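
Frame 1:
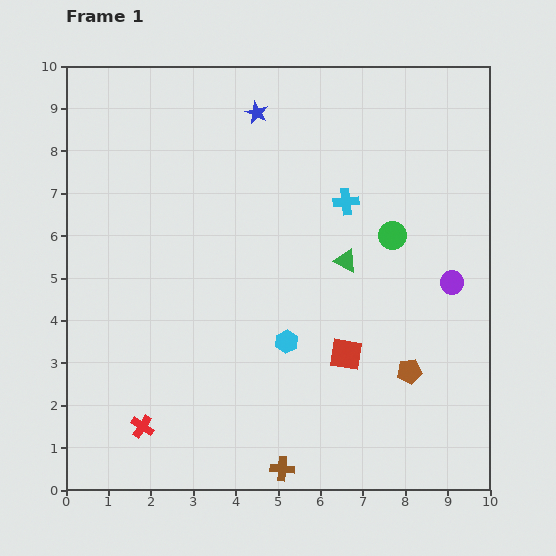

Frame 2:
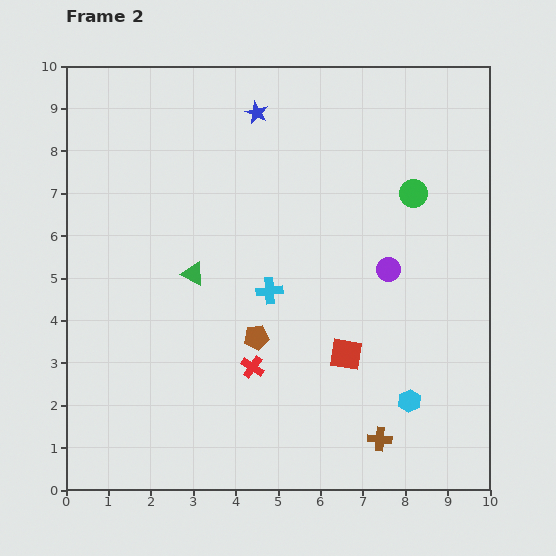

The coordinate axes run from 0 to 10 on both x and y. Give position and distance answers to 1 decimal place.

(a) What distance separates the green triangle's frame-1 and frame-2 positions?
3.6

The green triangle moved from (6.6, 5.4) to (3.0, 5.1), a distance of √(3.6² + 0.3²) ≈ 3.6.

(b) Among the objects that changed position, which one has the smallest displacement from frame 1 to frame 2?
the green circle

(moved 1.1)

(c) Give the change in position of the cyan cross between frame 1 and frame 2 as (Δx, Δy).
(-1.8, -2.1)

The cyan cross was at (6.6, 6.8) in frame 1 and (4.8, 4.7) in frame 2.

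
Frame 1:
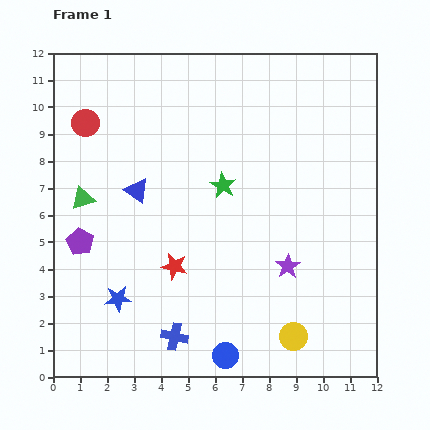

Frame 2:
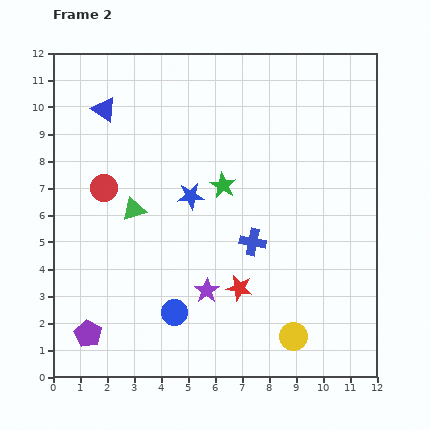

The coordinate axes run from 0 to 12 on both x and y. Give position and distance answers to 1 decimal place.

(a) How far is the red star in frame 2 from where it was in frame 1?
2.5

The red star moved from (4.5, 4.1) to (6.9, 3.3), a distance of √(2.4² + 0.8²) ≈ 2.5.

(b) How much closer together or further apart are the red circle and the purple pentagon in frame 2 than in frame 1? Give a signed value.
+1.0

Distance in frame 1: 4.4. Distance in frame 2: 5.4.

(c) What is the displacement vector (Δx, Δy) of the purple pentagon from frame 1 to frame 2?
(0.3, -3.4)

The purple pentagon was at (1.0, 5.0) in frame 1 and (1.3, 1.6) in frame 2.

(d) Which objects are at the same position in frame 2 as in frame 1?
the yellow circle, the green star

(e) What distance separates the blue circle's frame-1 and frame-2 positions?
2.5

The blue circle moved from (6.4, 0.8) to (4.5, 2.4), a distance of √(1.9² + 1.6²) ≈ 2.5.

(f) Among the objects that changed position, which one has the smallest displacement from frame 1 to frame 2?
the green triangle

(moved 1.9)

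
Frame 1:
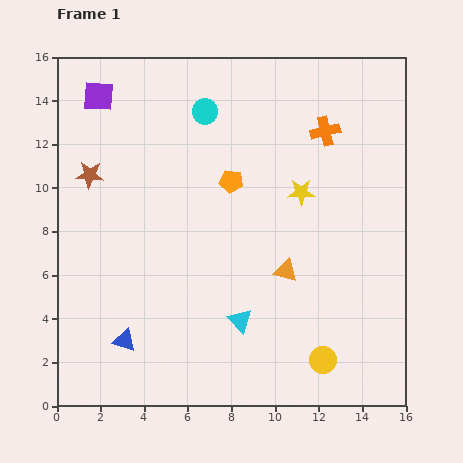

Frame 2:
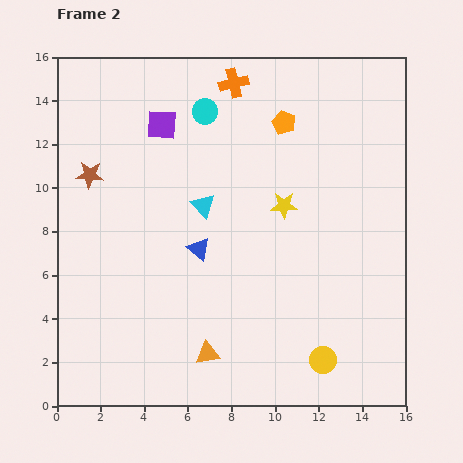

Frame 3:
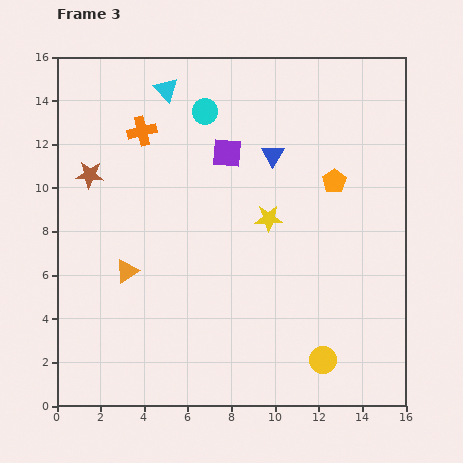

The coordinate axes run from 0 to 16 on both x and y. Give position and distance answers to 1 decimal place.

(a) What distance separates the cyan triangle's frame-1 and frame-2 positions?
5.6

The cyan triangle moved from (8.4, 3.9) to (6.7, 9.2), a distance of √(1.7² + 5.3²) ≈ 5.6.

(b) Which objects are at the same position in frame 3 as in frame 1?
the yellow circle, the brown star, the cyan circle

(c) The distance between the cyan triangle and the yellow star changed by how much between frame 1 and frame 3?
+1.0

Distance in frame 1: 6.5. Distance in frame 3: 7.5.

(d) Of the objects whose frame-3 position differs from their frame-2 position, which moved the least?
the yellow star

(moved 0.9)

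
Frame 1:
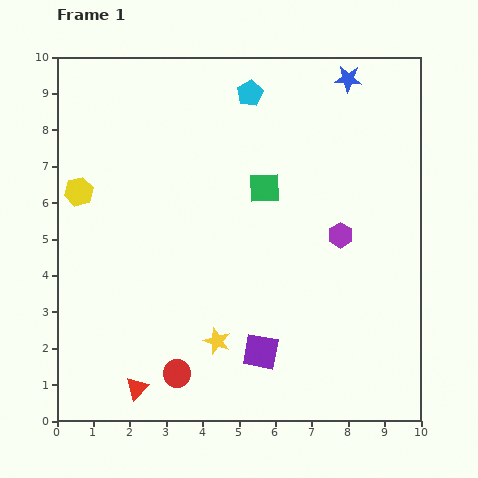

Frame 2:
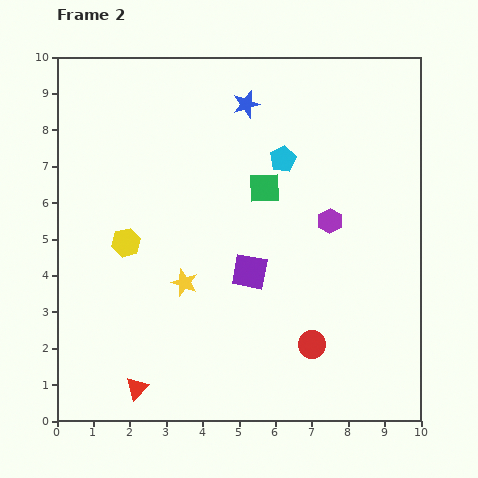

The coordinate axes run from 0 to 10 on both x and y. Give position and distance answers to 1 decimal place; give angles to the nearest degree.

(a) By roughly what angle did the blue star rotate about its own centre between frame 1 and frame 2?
21° counter-clockwise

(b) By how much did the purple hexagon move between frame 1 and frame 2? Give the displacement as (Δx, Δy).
(-0.3, 0.4)

The purple hexagon was at (7.8, 5.1) in frame 1 and (7.5, 5.5) in frame 2.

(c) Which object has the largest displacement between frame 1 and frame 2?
the red circle

(moved 3.8; next 2.9)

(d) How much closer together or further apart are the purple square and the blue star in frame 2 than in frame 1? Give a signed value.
-3.3

Distance in frame 1: 7.9. Distance in frame 2: 4.6.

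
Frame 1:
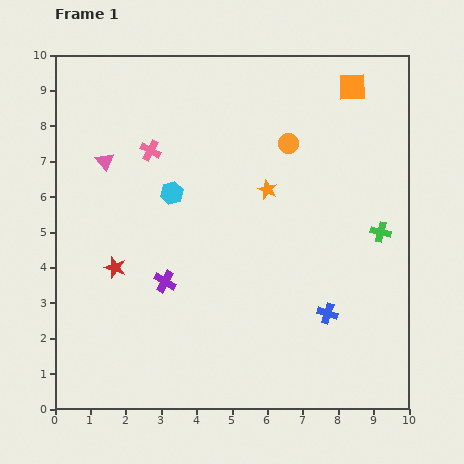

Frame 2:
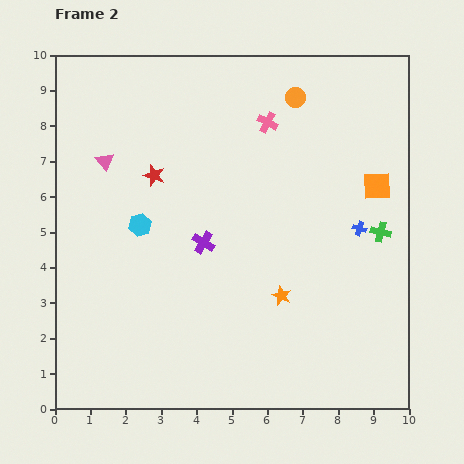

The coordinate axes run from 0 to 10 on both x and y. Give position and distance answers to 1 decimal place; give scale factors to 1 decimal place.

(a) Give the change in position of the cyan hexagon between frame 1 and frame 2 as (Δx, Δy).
(-0.9, -0.9)

The cyan hexagon was at (3.3, 6.1) in frame 1 and (2.4, 5.2) in frame 2.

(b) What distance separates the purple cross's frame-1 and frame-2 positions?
1.6

The purple cross moved from (3.1, 3.6) to (4.2, 4.7), a distance of √(1.1² + 1.1²) ≈ 1.6.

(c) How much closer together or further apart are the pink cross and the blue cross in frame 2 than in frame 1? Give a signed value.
-2.8

Distance in frame 1: 6.8. Distance in frame 2: 4.0.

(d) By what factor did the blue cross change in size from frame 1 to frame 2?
0.7×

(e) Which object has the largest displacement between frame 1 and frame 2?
the pink cross

(moved 3.4; next 3.0)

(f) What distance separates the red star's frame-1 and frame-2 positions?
2.8

The red star moved from (1.7, 4.0) to (2.8, 6.6), a distance of √(1.1² + 2.6²) ≈ 2.8.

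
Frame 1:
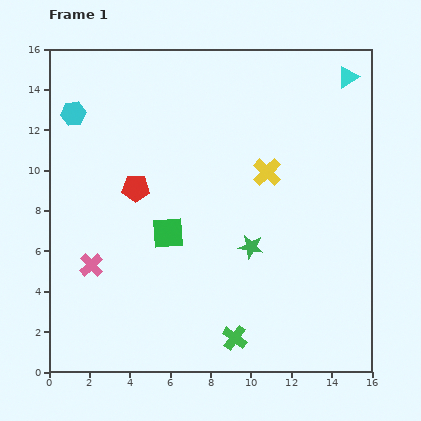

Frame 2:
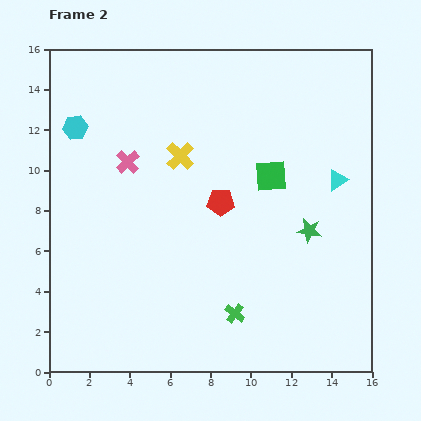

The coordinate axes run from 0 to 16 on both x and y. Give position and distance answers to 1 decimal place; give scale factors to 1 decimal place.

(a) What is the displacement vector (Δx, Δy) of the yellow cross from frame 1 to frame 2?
(-4.3, 0.8)

The yellow cross was at (10.8, 9.9) in frame 1 and (6.5, 10.7) in frame 2.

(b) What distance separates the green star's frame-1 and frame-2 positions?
3.0

The green star moved from (10.0, 6.2) to (12.9, 7.0), a distance of √(2.9² + 0.8²) ≈ 3.0.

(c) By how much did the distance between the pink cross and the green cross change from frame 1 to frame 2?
+1.2

Distance in frame 1: 8.0. Distance in frame 2: 9.2.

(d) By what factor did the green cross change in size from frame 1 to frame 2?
0.8×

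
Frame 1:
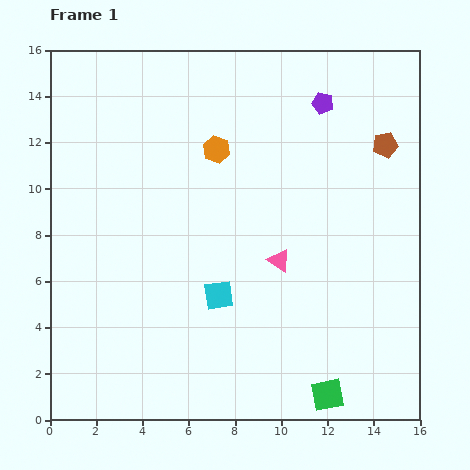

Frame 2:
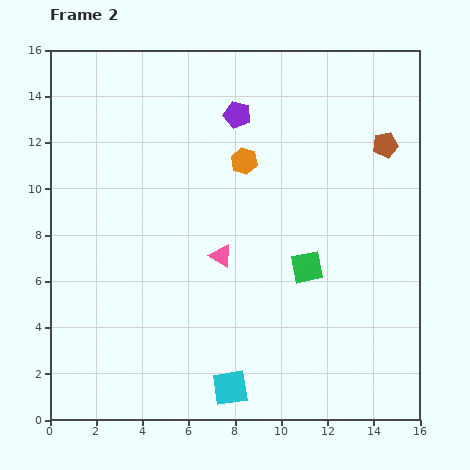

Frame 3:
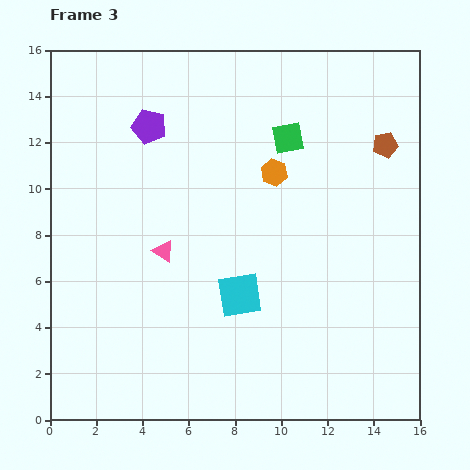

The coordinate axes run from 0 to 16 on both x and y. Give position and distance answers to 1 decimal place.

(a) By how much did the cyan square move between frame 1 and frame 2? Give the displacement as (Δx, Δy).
(0.5, -4.0)

The cyan square was at (7.3, 5.4) in frame 1 and (7.8, 1.4) in frame 2.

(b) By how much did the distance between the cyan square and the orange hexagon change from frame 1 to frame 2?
+3.5

Distance in frame 1: 6.3. Distance in frame 2: 9.8.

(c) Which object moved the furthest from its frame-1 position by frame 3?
the green square

(moved 11.2; next 7.6)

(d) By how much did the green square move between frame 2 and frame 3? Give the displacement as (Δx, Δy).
(-0.8, 5.6)

The green square was at (11.1, 6.6) in frame 2 and (10.3, 12.2) in frame 3.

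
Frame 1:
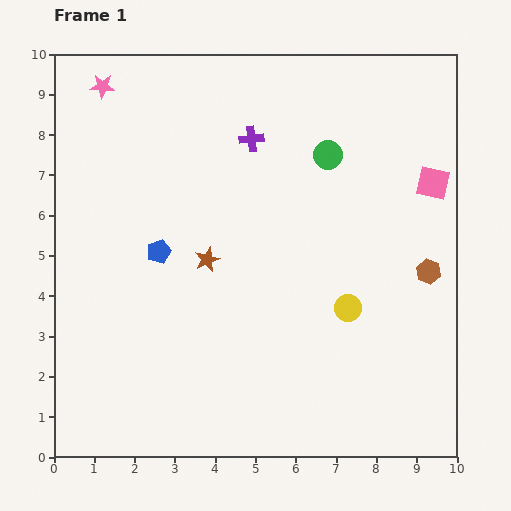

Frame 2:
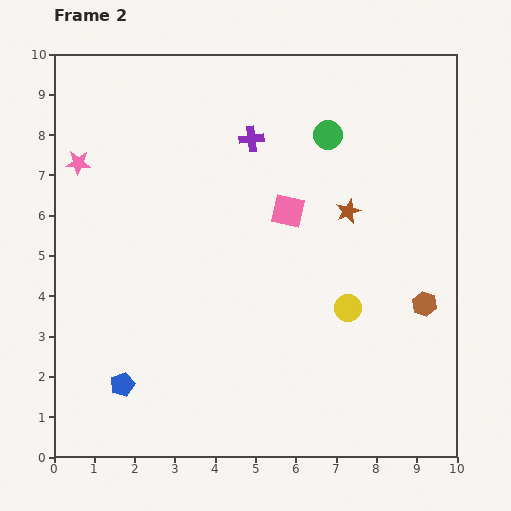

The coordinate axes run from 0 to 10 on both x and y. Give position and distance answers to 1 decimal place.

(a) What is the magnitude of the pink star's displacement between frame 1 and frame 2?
2.0

The pink star moved from (1.2, 9.2) to (0.6, 7.3), a distance of √(0.6² + 1.9²) ≈ 2.0.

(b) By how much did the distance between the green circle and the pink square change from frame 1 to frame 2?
-0.6

Distance in frame 1: 2.7. Distance in frame 2: 2.1.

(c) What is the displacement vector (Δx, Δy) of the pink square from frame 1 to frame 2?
(-3.6, -0.7)

The pink square was at (9.4, 6.8) in frame 1 and (5.8, 6.1) in frame 2.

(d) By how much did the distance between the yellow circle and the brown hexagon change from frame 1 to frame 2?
-0.3

Distance in frame 1: 2.2. Distance in frame 2: 1.9.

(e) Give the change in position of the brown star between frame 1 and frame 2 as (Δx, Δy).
(3.5, 1.2)

The brown star was at (3.8, 4.9) in frame 1 and (7.3, 6.1) in frame 2.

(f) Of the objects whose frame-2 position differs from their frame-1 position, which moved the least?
the green circle

(moved 0.5)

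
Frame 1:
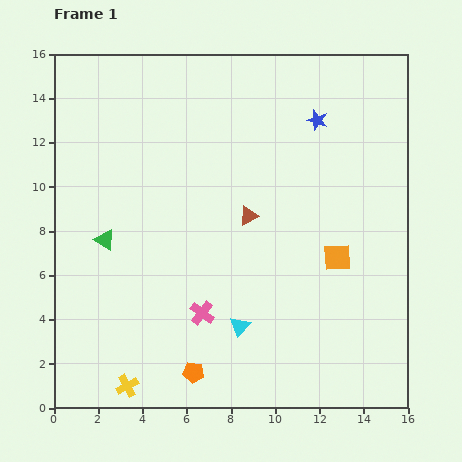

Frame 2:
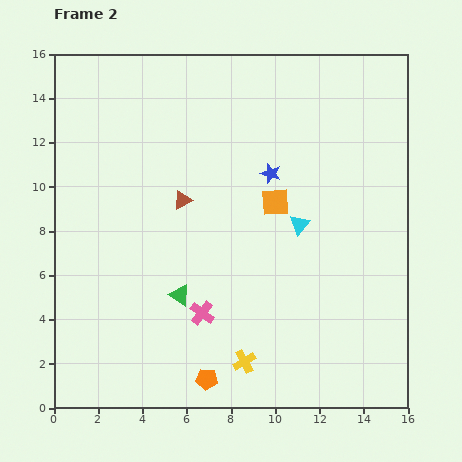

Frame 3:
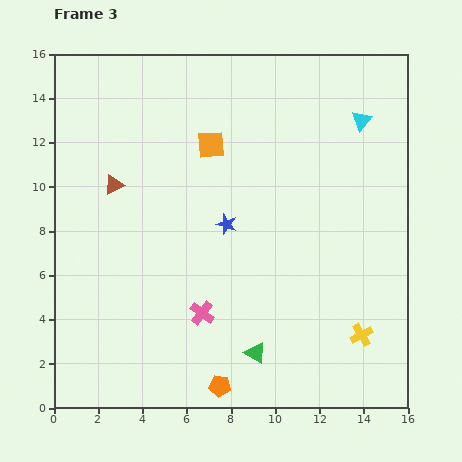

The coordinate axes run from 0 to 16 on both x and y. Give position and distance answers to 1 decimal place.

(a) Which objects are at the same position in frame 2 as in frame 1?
the pink cross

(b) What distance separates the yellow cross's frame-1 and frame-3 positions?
10.8

The yellow cross moved from (3.3, 1.0) to (13.9, 3.3), a distance of √(10.6² + 2.3²) ≈ 10.8.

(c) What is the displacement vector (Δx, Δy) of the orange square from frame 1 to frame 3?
(-5.7, 5.1)

The orange square was at (12.8, 6.8) in frame 1 and (7.1, 11.9) in frame 3.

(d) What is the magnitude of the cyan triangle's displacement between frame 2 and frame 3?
5.5

The cyan triangle moved from (11.1, 8.3) to (13.9, 13.0), a distance of √(2.8² + 4.7²) ≈ 5.5.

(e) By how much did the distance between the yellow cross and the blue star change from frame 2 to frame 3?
-0.7

Distance in frame 2: 8.6. Distance in frame 3: 7.9.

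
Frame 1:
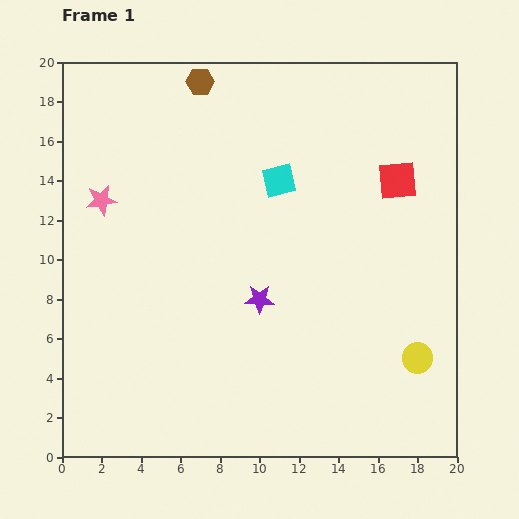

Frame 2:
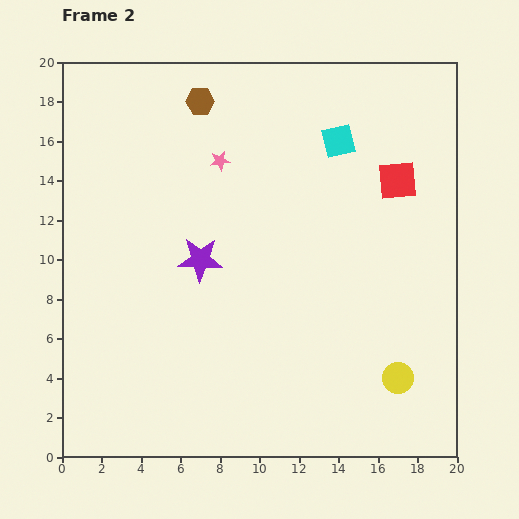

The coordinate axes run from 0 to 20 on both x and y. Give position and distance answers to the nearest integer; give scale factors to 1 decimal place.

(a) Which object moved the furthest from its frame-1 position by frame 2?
the pink star

(moved 6; next 4)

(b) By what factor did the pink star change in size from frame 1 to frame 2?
0.6×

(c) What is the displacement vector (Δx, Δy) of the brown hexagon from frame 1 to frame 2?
(0, -1)

The brown hexagon was at (7, 19) in frame 1 and (7, 18) in frame 2.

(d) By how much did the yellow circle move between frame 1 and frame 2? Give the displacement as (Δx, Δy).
(-1, -1)

The yellow circle was at (18, 5) in frame 1 and (17, 4) in frame 2.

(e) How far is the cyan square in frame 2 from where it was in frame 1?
4

The cyan square moved from (11, 14) to (14, 16), a distance of √(3² + 2²) ≈ 4.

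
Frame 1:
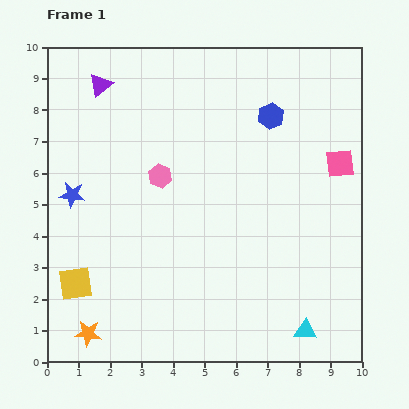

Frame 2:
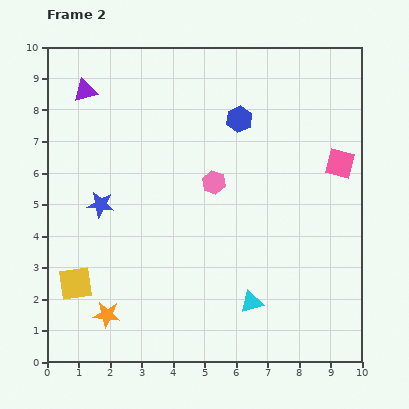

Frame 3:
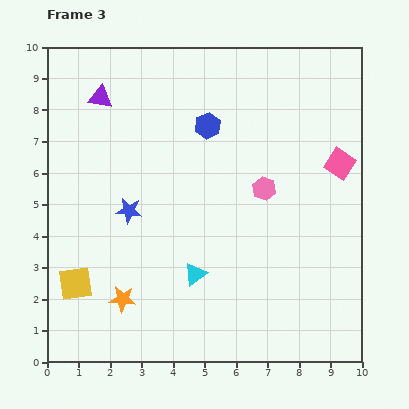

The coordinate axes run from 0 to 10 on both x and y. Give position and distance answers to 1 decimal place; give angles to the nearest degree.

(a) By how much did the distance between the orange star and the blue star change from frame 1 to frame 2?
-0.9

Distance in frame 1: 4.4. Distance in frame 2: 3.5.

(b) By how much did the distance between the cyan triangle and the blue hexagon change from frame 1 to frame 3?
-2.2

Distance in frame 1: 6.9. Distance in frame 3: 4.7.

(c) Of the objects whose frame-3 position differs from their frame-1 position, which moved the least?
the purple triangle

(moved 0.4)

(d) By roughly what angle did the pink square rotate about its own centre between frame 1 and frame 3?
39° clockwise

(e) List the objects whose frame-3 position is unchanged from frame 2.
the pink square, the yellow square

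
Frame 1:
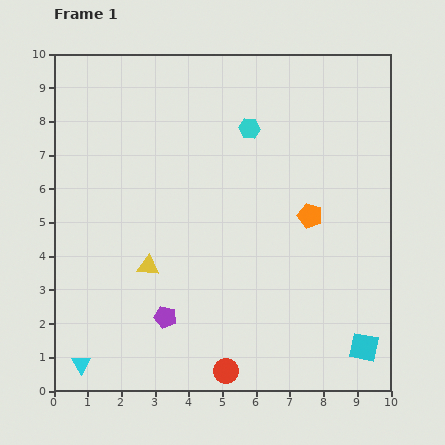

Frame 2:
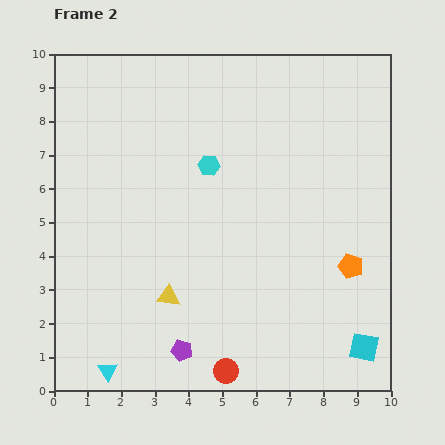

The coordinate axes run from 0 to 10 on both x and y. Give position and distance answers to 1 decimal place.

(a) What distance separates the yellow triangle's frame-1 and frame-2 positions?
1.1

The yellow triangle moved from (2.8, 3.7) to (3.4, 2.8), a distance of √(0.6² + 0.9²) ≈ 1.1.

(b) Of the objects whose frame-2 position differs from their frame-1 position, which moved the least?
the cyan triangle

(moved 0.8)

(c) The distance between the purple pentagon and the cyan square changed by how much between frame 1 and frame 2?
-0.6

Distance in frame 1: 6.0. Distance in frame 2: 5.4.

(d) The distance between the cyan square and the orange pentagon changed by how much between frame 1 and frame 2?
-1.8

Distance in frame 1: 4.2. Distance in frame 2: 2.4.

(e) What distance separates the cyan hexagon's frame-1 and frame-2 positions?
1.6

The cyan hexagon moved from (5.8, 7.8) to (4.6, 6.7), a distance of √(1.2² + 1.1²) ≈ 1.6.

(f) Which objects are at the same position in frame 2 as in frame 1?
the red circle, the cyan square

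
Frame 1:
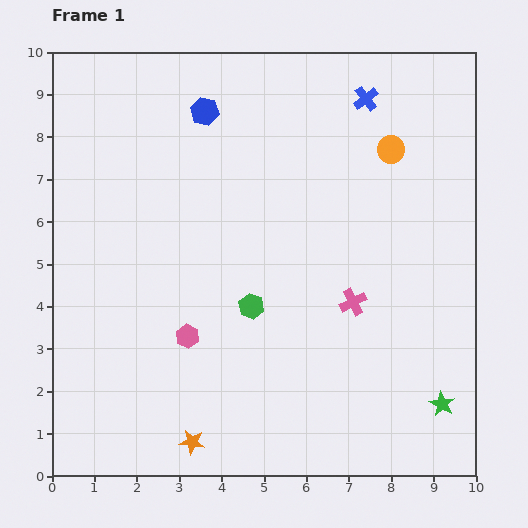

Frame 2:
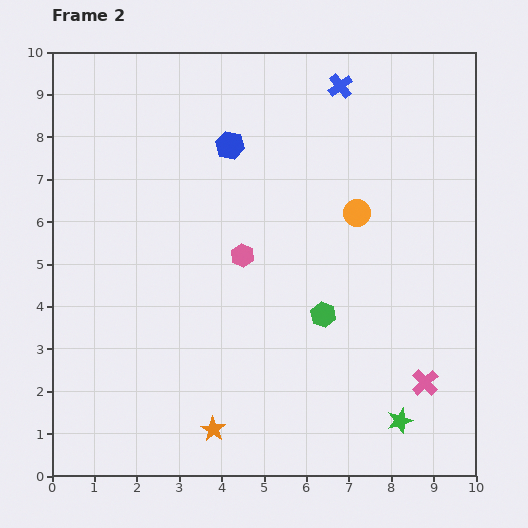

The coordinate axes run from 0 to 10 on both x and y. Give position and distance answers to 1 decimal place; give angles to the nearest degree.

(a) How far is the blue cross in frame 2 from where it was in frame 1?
0.7

The blue cross moved from (7.4, 8.9) to (6.8, 9.2), a distance of √(0.6² + 0.3²) ≈ 0.7.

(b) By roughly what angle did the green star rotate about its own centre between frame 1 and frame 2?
25° clockwise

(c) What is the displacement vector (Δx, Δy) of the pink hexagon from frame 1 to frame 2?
(1.3, 1.9)

The pink hexagon was at (3.2, 3.3) in frame 1 and (4.5, 5.2) in frame 2.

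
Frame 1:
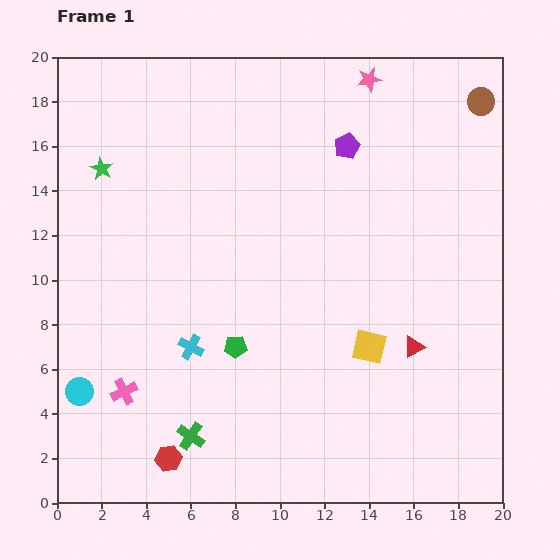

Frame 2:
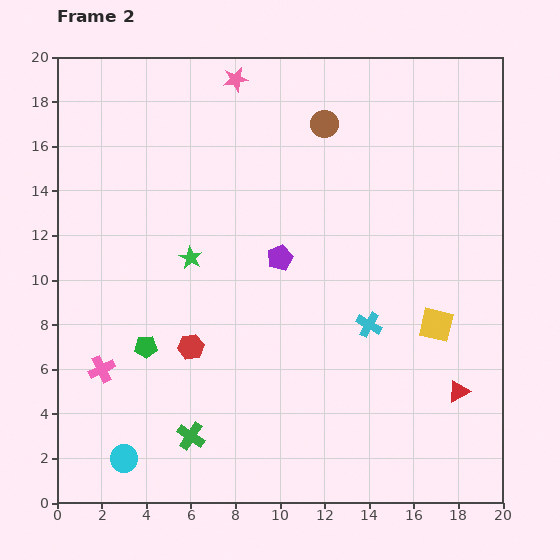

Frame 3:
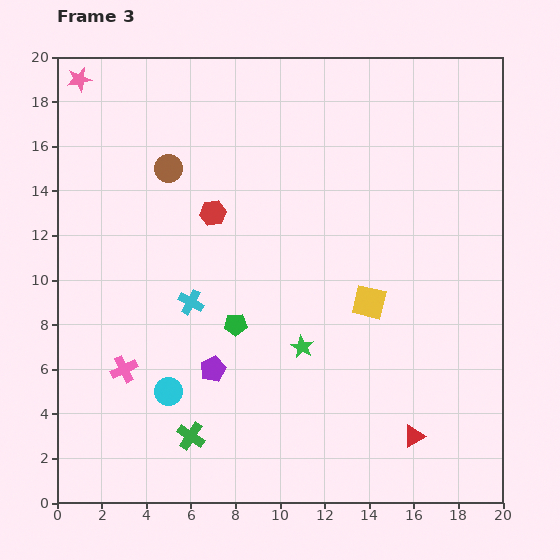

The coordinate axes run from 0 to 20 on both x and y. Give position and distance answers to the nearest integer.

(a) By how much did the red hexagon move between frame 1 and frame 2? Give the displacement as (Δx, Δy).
(1, 5)

The red hexagon was at (5, 2) in frame 1 and (6, 7) in frame 2.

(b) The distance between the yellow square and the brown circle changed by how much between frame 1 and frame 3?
-1

Distance in frame 1: 12. Distance in frame 3: 11.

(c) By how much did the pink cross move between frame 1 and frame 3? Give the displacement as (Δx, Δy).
(0, 1)

The pink cross was at (3, 5) in frame 1 and (3, 6) in frame 3.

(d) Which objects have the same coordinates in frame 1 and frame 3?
the green cross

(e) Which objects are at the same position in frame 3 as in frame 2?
the green cross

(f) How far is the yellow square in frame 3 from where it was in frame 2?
3

The yellow square moved from (17, 8) to (14, 9), a distance of √(3² + 1²) ≈ 3.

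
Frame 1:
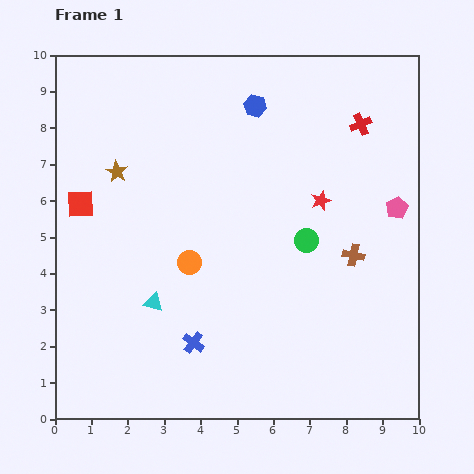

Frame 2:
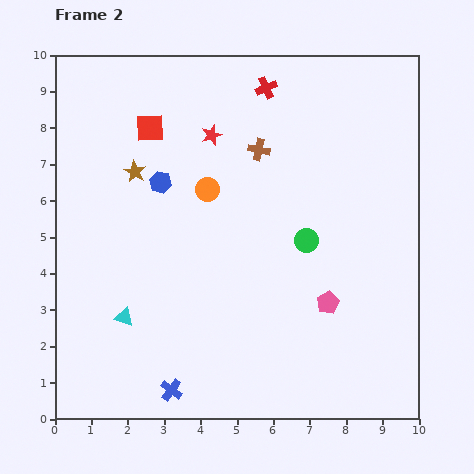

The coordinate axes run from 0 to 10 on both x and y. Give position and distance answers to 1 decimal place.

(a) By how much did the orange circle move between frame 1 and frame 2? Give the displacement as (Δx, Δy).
(0.5, 2.0)

The orange circle was at (3.7, 4.3) in frame 1 and (4.2, 6.3) in frame 2.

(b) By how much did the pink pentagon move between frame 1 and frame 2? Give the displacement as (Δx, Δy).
(-1.9, -2.6)

The pink pentagon was at (9.4, 5.8) in frame 1 and (7.5, 3.2) in frame 2.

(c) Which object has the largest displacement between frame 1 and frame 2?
the brown cross

(moved 3.9; next 3.5)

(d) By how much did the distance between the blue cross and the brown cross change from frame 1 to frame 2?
+2.0

Distance in frame 1: 5.0. Distance in frame 2: 7.0.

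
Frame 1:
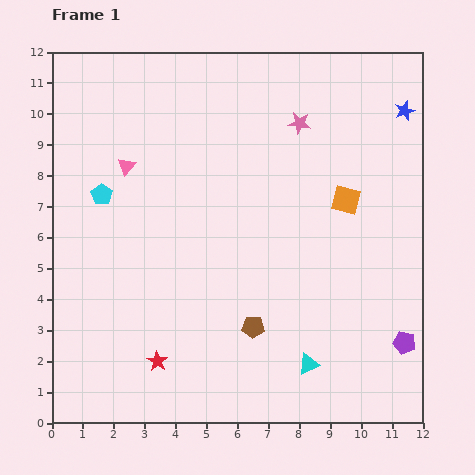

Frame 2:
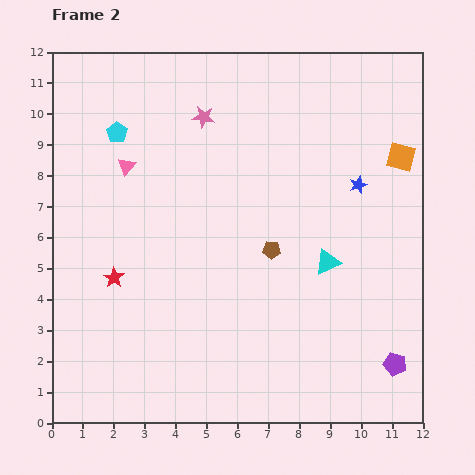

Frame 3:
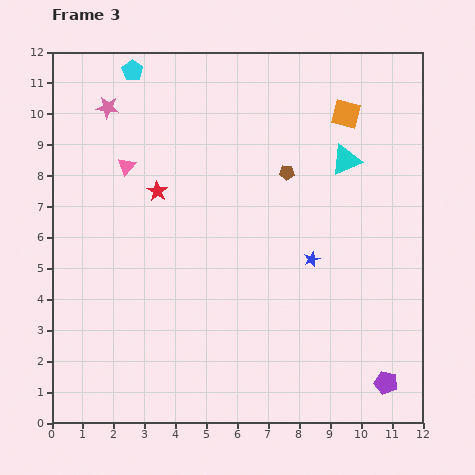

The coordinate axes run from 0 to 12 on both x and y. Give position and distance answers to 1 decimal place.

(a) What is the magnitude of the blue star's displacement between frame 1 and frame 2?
2.8

The blue star moved from (11.4, 10.1) to (9.9, 7.7), a distance of √(1.5² + 2.4²) ≈ 2.8.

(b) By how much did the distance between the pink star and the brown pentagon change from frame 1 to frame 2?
-2.0

Distance in frame 1: 6.8. Distance in frame 2: 4.8.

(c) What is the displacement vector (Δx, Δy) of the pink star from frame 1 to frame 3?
(-6.2, 0.5)

The pink star was at (8.0, 9.7) in frame 1 and (1.8, 10.2) in frame 3.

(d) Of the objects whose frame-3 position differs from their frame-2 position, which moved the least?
the purple pentagon

(moved 0.7)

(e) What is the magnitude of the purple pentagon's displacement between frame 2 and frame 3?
0.7

The purple pentagon moved from (11.1, 1.9) to (10.8, 1.3), a distance of √(0.3² + 0.6²) ≈ 0.7.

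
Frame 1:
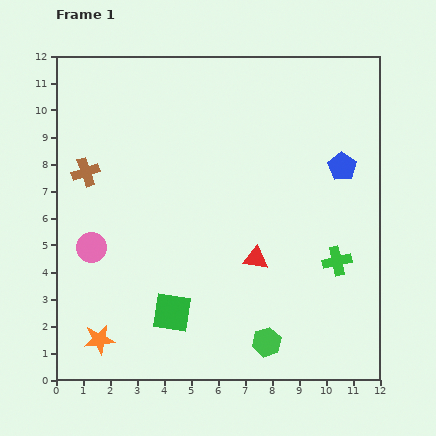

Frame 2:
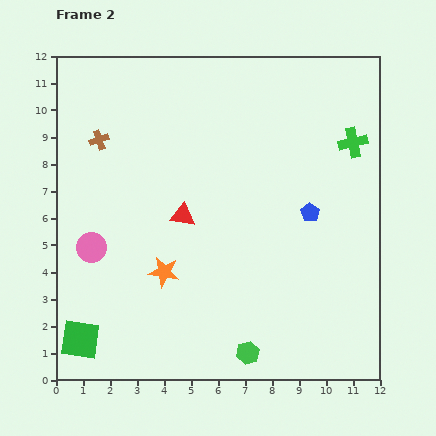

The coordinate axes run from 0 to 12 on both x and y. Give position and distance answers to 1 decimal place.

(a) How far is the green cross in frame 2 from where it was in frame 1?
4.4

The green cross moved from (10.4, 4.4) to (11.0, 8.8), a distance of √(0.6² + 4.4²) ≈ 4.4.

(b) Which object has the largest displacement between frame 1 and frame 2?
the green cross

(moved 4.4; next 3.5)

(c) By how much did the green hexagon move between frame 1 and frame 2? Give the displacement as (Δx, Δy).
(-0.7, -0.4)

The green hexagon was at (7.8, 1.4) in frame 1 and (7.1, 1.0) in frame 2.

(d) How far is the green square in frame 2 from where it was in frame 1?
3.5

The green square moved from (4.3, 2.5) to (0.9, 1.5), a distance of √(3.4² + 1.0²) ≈ 3.5.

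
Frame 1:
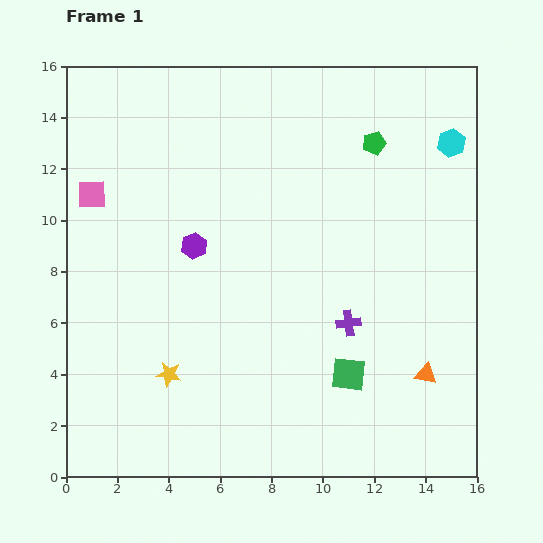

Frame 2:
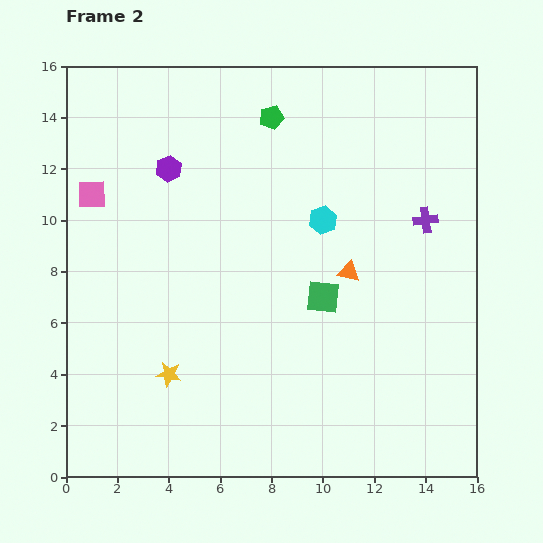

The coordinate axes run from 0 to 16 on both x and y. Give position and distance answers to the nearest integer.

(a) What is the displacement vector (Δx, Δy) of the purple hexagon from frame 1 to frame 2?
(-1, 3)

The purple hexagon was at (5, 9) in frame 1 and (4, 12) in frame 2.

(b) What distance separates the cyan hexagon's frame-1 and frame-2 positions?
6

The cyan hexagon moved from (15, 13) to (10, 10), a distance of √(5² + 3²) ≈ 6.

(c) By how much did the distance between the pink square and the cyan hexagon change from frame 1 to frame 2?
-5

Distance in frame 1: 14. Distance in frame 2: 9.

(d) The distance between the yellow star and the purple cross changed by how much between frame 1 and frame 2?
+5

Distance in frame 1: 7. Distance in frame 2: 12.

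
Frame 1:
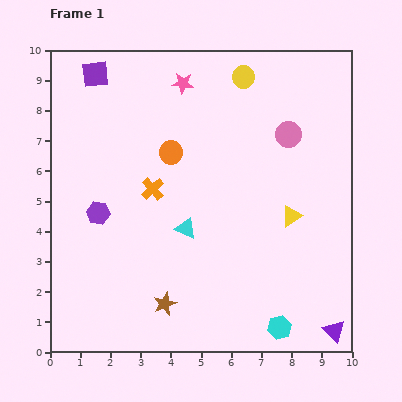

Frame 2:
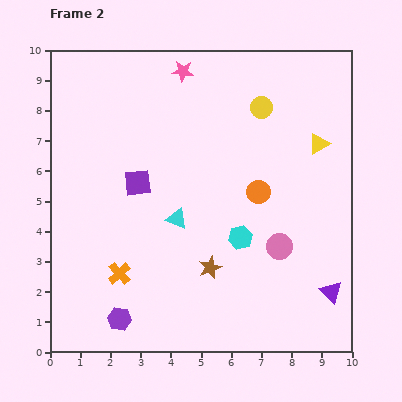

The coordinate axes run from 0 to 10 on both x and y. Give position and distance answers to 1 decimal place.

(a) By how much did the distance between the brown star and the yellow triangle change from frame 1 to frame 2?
+0.4

Distance in frame 1: 5.1. Distance in frame 2: 5.5.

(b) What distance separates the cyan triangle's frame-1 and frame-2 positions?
0.4

The cyan triangle moved from (4.5, 4.1) to (4.2, 4.4), a distance of √(0.3² + 0.3²) ≈ 0.4.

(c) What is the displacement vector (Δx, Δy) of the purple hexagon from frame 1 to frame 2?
(0.7, -3.5)

The purple hexagon was at (1.6, 4.6) in frame 1 and (2.3, 1.1) in frame 2.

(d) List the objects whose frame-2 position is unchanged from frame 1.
none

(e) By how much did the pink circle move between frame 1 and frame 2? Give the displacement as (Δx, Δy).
(-0.3, -3.7)

The pink circle was at (7.9, 7.2) in frame 1 and (7.6, 3.5) in frame 2.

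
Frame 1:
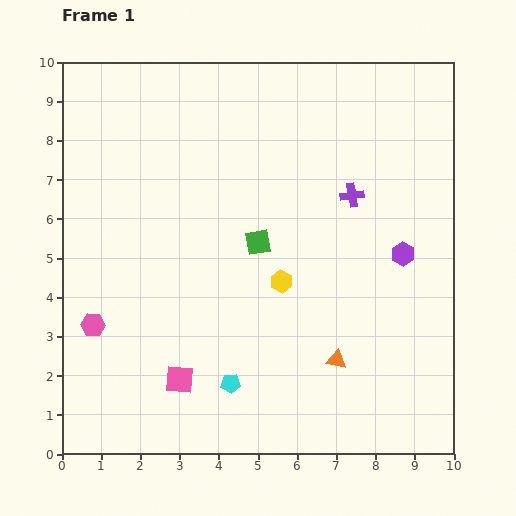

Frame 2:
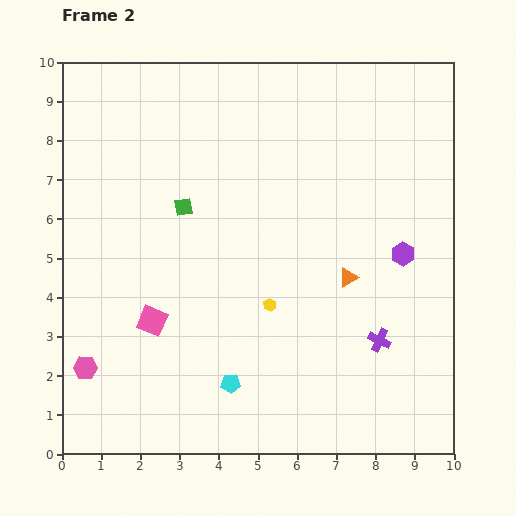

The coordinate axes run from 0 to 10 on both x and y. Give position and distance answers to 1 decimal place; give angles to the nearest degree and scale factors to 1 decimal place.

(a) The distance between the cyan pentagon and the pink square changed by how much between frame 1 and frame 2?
+1.3

Distance in frame 1: 1.3. Distance in frame 2: 2.6.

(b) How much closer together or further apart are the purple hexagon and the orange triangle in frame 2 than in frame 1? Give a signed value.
-1.7

Distance in frame 1: 3.2. Distance in frame 2: 1.5.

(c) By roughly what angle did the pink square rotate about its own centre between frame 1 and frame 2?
19° clockwise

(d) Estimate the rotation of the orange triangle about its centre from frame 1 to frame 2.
40° counter-clockwise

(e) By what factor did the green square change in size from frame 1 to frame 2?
0.7×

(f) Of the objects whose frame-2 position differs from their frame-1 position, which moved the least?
the yellow hexagon

(moved 0.7)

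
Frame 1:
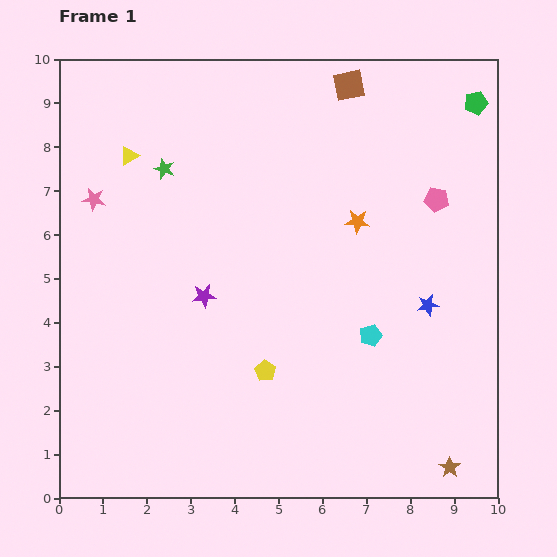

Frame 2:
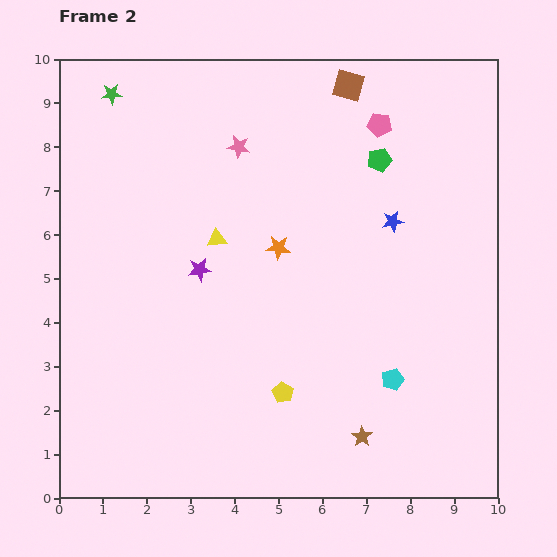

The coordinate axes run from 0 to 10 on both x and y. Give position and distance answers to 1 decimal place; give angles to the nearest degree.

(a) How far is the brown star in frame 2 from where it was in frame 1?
2.1

The brown star moved from (8.9, 0.7) to (6.9, 1.4), a distance of √(2.0² + 0.7²) ≈ 2.1.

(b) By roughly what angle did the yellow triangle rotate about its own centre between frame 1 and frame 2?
26° clockwise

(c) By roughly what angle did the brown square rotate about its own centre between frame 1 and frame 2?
27° clockwise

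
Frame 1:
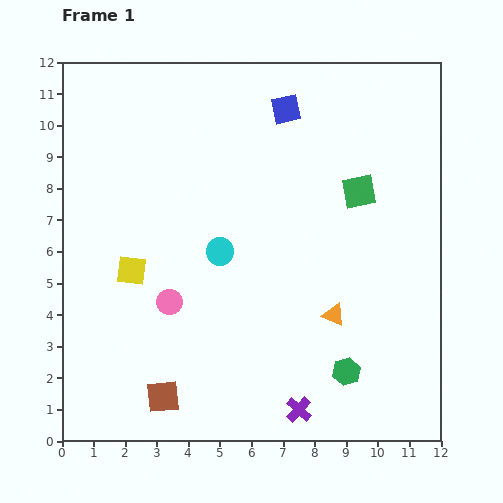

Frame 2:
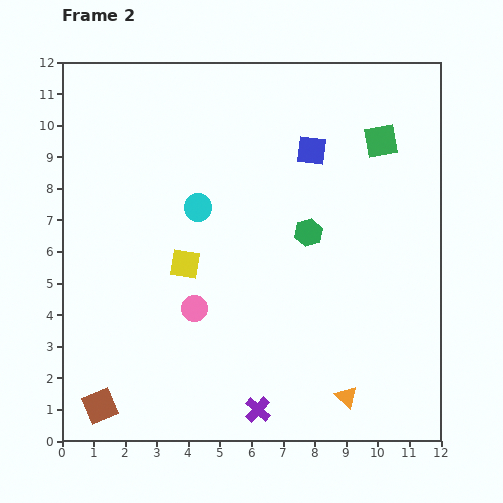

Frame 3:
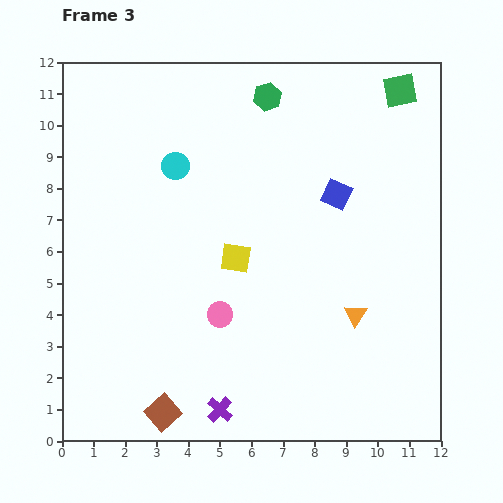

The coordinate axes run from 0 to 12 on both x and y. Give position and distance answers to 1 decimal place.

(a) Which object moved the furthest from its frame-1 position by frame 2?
the green hexagon

(moved 4.6; next 2.6)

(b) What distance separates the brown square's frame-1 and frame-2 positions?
2.0

The brown square moved from (3.2, 1.4) to (1.2, 1.1), a distance of √(2.0² + 0.3²) ≈ 2.0.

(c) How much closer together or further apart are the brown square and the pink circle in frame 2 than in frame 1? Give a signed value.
+1.3

Distance in frame 1: 3.0. Distance in frame 2: 4.3.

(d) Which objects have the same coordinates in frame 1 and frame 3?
none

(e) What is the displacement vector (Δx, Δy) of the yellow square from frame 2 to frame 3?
(1.6, 0.2)

The yellow square was at (3.9, 5.6) in frame 2 and (5.5, 5.8) in frame 3.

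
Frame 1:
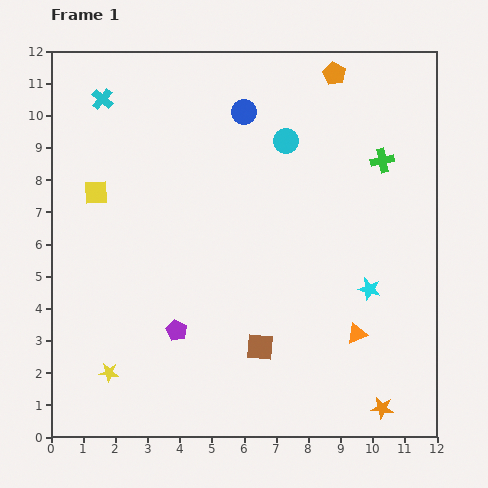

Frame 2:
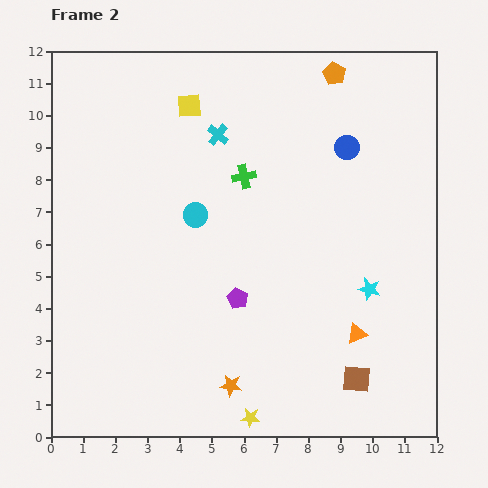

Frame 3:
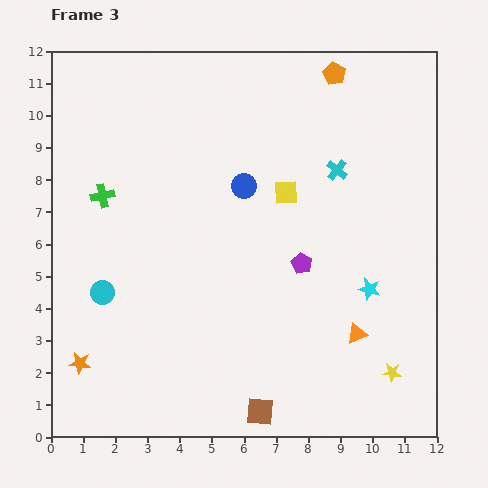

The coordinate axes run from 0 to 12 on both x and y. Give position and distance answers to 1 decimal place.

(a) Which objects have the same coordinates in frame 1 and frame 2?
the cyan star, the orange triangle, the orange pentagon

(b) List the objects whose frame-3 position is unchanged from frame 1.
the cyan star, the orange triangle, the orange pentagon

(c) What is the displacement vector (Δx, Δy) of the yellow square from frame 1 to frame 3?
(5.9, 0.0)

The yellow square was at (1.4, 7.6) in frame 1 and (7.3, 7.6) in frame 3.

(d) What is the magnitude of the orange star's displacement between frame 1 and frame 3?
9.5

The orange star moved from (10.3, 0.9) to (0.9, 2.3), a distance of √(9.4² + 1.4²) ≈ 9.5.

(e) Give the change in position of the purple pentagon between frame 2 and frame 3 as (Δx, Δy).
(2.0, 1.1)

The purple pentagon was at (5.8, 4.3) in frame 2 and (7.8, 5.4) in frame 3.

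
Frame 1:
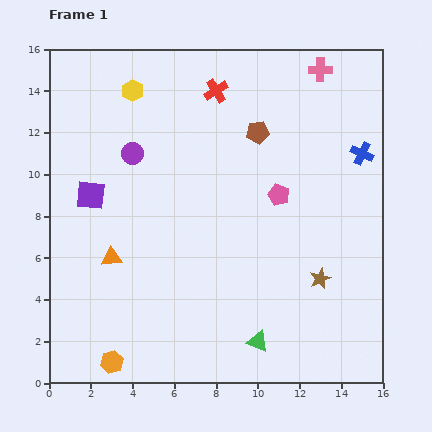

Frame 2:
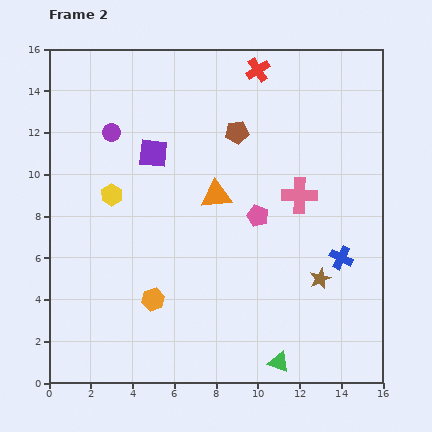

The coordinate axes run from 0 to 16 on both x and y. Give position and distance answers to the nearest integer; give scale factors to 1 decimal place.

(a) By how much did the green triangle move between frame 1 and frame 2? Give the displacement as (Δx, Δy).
(1, -1)

The green triangle was at (10, 2) in frame 1 and (11, 1) in frame 2.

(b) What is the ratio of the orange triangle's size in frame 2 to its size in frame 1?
1.5×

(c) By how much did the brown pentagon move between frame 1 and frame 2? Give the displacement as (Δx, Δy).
(-1, 0)

The brown pentagon was at (10, 12) in frame 1 and (9, 12) in frame 2.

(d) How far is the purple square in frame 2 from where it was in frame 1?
4

The purple square moved from (2, 9) to (5, 11), a distance of √(3² + 2²) ≈ 4.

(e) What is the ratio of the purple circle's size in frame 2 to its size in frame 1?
0.8×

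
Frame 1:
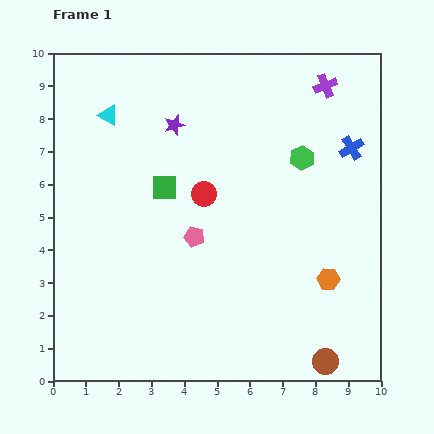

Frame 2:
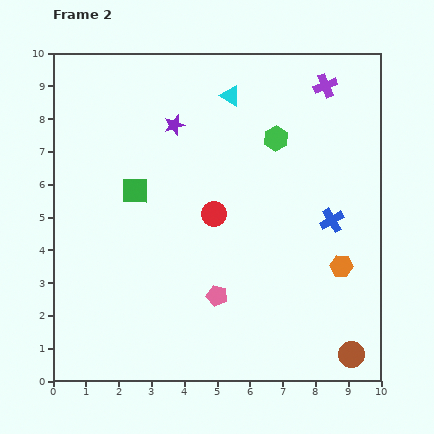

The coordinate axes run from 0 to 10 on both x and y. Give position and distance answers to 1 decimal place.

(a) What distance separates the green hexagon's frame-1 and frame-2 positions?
1.0

The green hexagon moved from (7.6, 6.8) to (6.8, 7.4), a distance of √(0.8² + 0.6²) ≈ 1.0.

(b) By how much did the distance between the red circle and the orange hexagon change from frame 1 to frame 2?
-0.4

Distance in frame 1: 4.6. Distance in frame 2: 4.2.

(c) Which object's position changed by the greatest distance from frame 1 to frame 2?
the cyan triangle

(moved 3.7; next 2.3)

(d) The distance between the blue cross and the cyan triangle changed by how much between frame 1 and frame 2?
-2.6

Distance in frame 1: 7.5. Distance in frame 2: 4.9.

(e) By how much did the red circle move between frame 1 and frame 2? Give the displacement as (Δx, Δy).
(0.3, -0.6)

The red circle was at (4.6, 5.7) in frame 1 and (4.9, 5.1) in frame 2.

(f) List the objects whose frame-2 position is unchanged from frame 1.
the purple star, the purple cross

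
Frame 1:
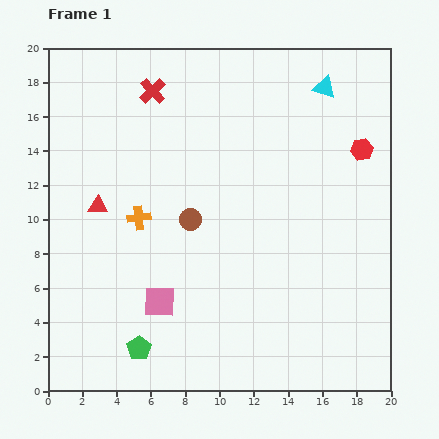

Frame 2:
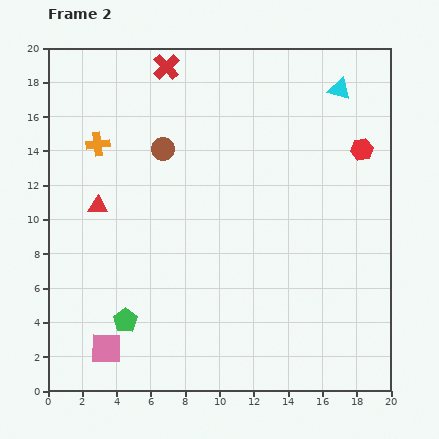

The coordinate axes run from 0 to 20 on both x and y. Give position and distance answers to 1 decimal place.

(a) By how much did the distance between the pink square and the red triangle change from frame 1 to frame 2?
+1.6

Distance in frame 1: 6.7. Distance in frame 2: 8.3.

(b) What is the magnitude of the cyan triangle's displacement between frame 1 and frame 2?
0.9

The cyan triangle moved from (16.1, 17.7) to (17.0, 17.6), a distance of √(0.9² + 0.1²) ≈ 0.9.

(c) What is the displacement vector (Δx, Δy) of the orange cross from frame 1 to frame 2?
(-2.4, 4.3)

The orange cross was at (5.3, 10.1) in frame 1 and (2.9, 14.4) in frame 2.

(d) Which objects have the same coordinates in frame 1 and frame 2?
the red triangle, the red hexagon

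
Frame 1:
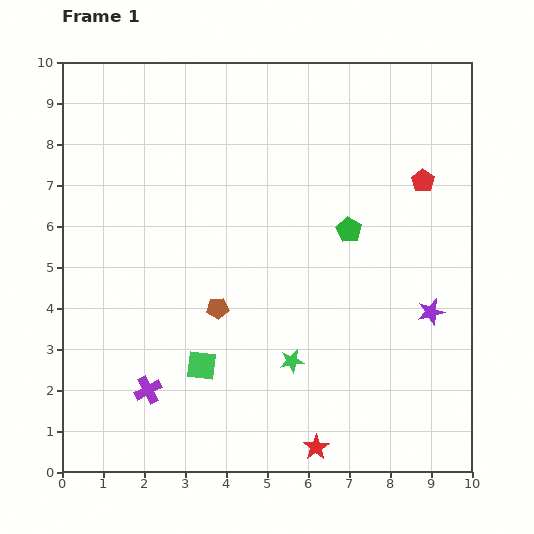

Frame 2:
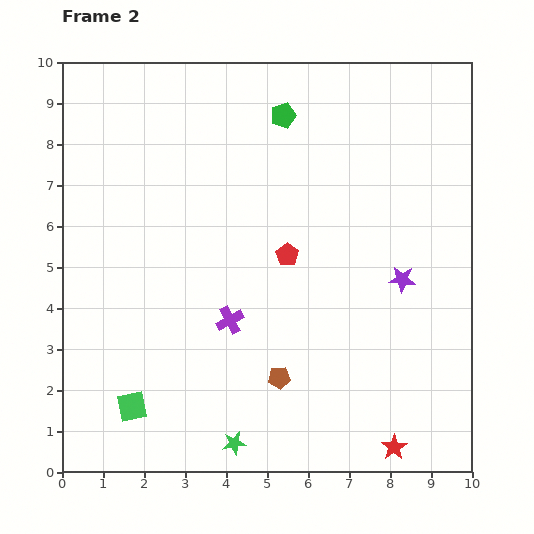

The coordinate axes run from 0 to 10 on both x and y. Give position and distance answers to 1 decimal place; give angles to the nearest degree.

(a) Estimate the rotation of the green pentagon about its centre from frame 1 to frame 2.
23° clockwise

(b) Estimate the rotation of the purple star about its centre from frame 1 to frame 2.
18° clockwise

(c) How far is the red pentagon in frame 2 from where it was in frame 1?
3.8

The red pentagon moved from (8.8, 7.1) to (5.5, 5.3), a distance of √(3.3² + 1.8²) ≈ 3.8.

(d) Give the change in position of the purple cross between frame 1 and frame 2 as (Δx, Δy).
(2.0, 1.7)

The purple cross was at (2.1, 2.0) in frame 1 and (4.1, 3.7) in frame 2.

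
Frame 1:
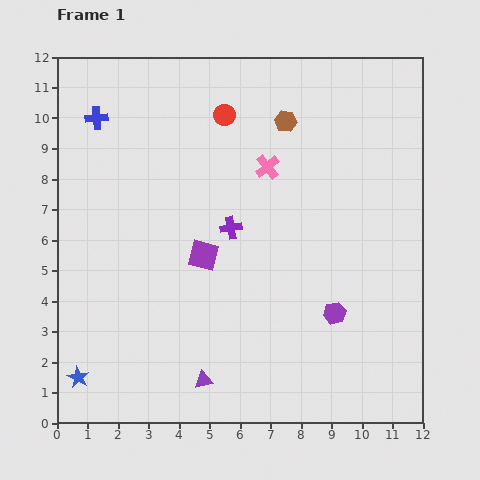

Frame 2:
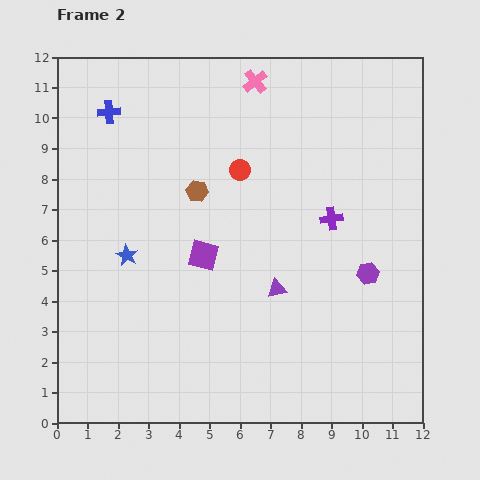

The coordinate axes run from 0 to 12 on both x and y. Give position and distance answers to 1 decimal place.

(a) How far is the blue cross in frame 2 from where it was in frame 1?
0.4

The blue cross moved from (1.3, 10.0) to (1.7, 10.2), a distance of √(0.4² + 0.2²) ≈ 0.4.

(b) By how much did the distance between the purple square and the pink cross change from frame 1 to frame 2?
+2.3

Distance in frame 1: 3.6. Distance in frame 2: 5.9.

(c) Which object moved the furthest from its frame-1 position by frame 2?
the blue star

(moved 4.3; next 3.8)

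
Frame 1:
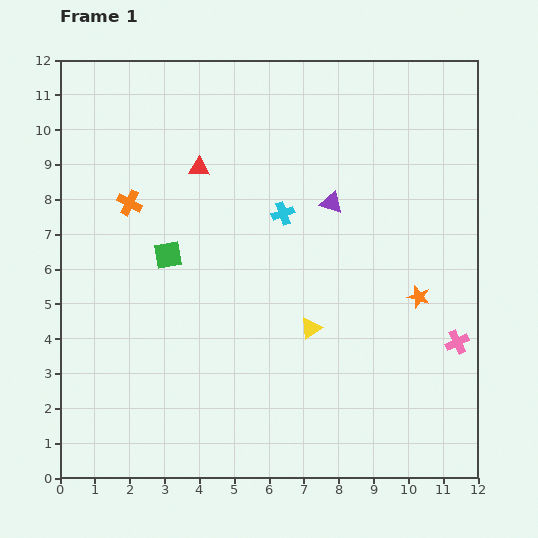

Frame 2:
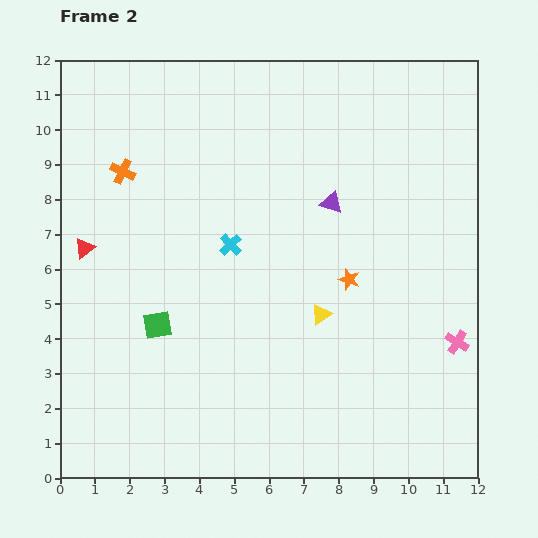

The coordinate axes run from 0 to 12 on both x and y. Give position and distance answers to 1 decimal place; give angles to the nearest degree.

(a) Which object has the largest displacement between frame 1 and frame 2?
the red triangle

(moved 4.0; next 2.1)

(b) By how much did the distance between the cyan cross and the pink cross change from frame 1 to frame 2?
+0.9

Distance in frame 1: 6.2. Distance in frame 2: 7.1.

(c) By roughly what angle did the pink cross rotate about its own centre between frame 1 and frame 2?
33° counter-clockwise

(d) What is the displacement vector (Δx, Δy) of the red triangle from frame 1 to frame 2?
(-3.3, -2.3)

The red triangle was at (4.0, 8.9) in frame 1 and (0.7, 6.6) in frame 2.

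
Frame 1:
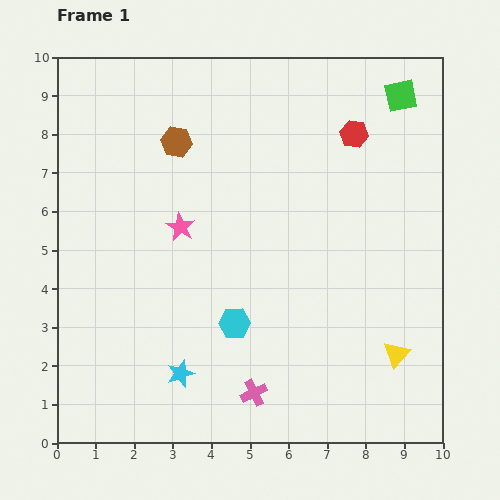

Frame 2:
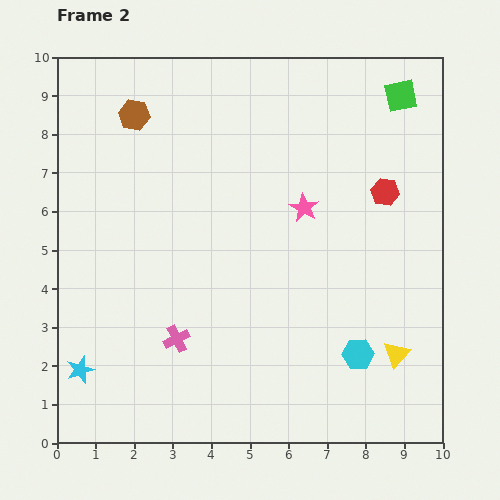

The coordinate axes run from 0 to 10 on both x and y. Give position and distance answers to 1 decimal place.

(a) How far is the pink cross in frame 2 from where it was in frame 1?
2.4

The pink cross moved from (5.1, 1.3) to (3.1, 2.7), a distance of √(2.0² + 1.4²) ≈ 2.4.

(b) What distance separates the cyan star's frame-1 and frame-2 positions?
2.6

The cyan star moved from (3.2, 1.8) to (0.6, 1.9), a distance of √(2.6² + 0.1²) ≈ 2.6.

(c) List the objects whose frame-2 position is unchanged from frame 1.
the yellow triangle, the green square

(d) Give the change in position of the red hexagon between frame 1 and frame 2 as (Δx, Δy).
(0.8, -1.5)

The red hexagon was at (7.7, 8.0) in frame 1 and (8.5, 6.5) in frame 2.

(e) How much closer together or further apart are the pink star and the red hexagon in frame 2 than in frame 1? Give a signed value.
-3.0

Distance in frame 1: 5.1. Distance in frame 2: 2.1.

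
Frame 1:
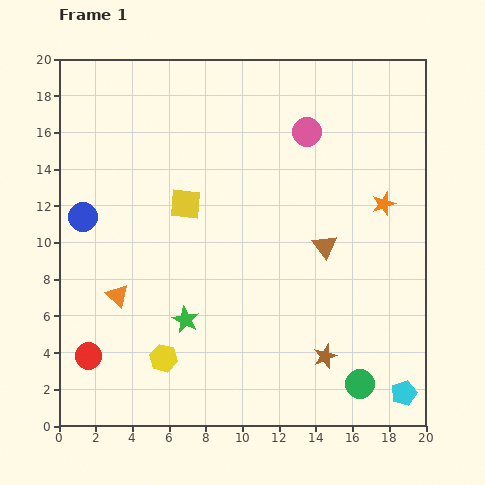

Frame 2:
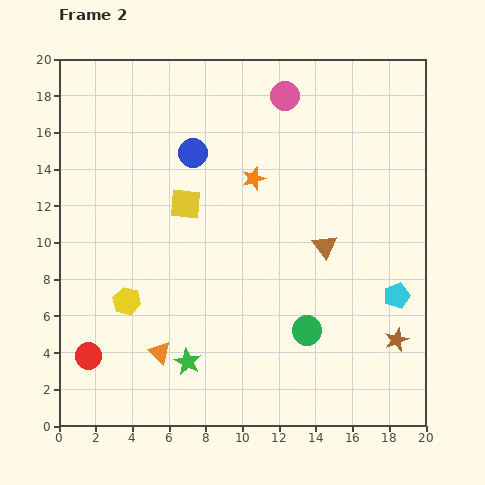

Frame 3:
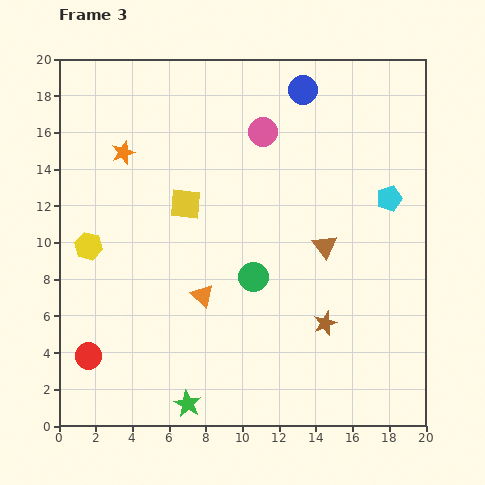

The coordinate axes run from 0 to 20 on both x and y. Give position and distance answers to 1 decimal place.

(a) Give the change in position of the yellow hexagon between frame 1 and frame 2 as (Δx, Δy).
(-2.0, 3.1)

The yellow hexagon was at (5.7, 3.7) in frame 1 and (3.7, 6.8) in frame 2.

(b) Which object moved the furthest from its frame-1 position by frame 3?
the orange star

(moved 14.5; next 13.8)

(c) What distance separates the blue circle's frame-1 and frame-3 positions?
13.8

The blue circle moved from (1.3, 11.4) to (13.3, 18.3), a distance of √(12.0² + 6.9²) ≈ 13.8.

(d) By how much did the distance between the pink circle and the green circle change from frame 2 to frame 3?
-5.0

Distance in frame 2: 12.9. Distance in frame 3: 7.9.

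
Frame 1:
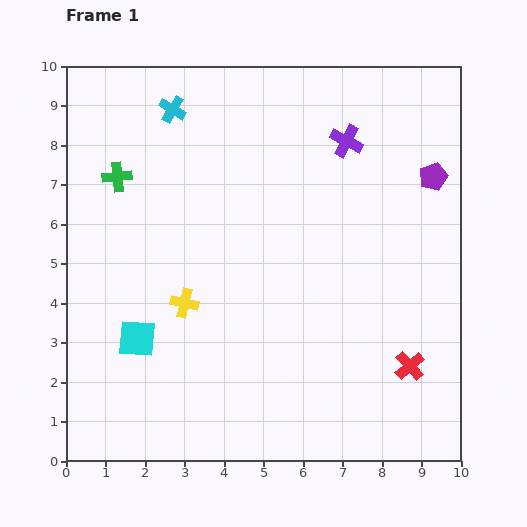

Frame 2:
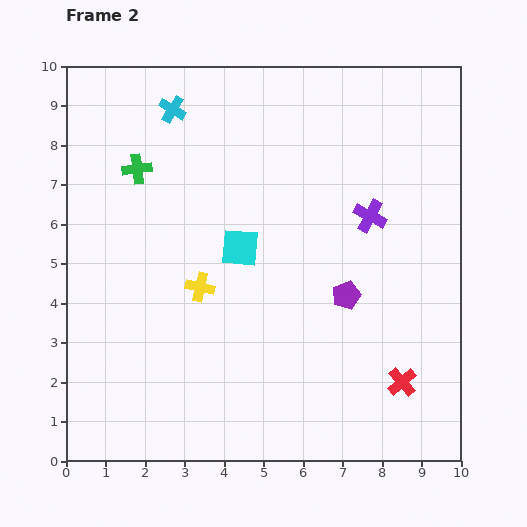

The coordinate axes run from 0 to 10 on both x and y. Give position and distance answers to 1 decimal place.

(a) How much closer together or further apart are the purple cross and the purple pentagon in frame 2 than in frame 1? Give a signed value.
-0.3

Distance in frame 1: 2.4. Distance in frame 2: 2.1.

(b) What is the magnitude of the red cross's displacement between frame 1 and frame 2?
0.4

The red cross moved from (8.7, 2.4) to (8.5, 2.0), a distance of √(0.2² + 0.4²) ≈ 0.4.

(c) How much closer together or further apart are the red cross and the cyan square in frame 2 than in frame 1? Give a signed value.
-1.6

Distance in frame 1: 6.9. Distance in frame 2: 5.3.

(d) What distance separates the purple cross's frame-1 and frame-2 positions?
2.0

The purple cross moved from (7.1, 8.1) to (7.7, 6.2), a distance of √(0.6² + 1.9²) ≈ 2.0.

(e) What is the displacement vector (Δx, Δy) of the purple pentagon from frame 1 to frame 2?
(-2.2, -3.0)

The purple pentagon was at (9.3, 7.2) in frame 1 and (7.1, 4.2) in frame 2.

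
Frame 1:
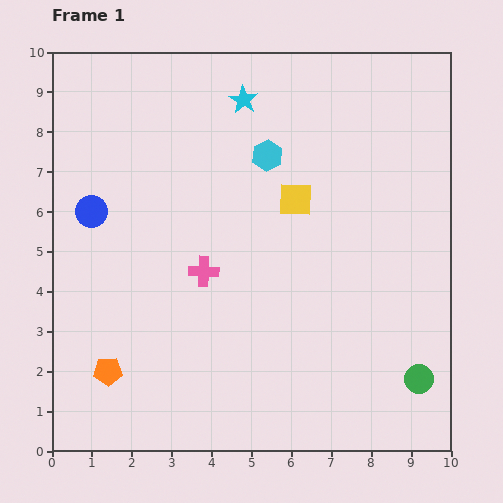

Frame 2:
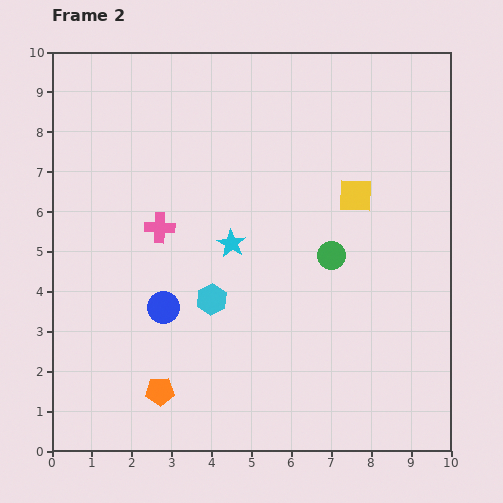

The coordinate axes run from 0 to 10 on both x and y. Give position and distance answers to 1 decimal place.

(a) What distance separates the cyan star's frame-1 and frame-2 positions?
3.6

The cyan star moved from (4.8, 8.8) to (4.5, 5.2), a distance of √(0.3² + 3.6²) ≈ 3.6.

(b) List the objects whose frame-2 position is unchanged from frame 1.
none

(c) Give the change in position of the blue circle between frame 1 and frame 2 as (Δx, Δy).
(1.8, -2.4)

The blue circle was at (1.0, 6.0) in frame 1 and (2.8, 3.6) in frame 2.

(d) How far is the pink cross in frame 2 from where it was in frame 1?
1.6

The pink cross moved from (3.8, 4.5) to (2.7, 5.6), a distance of √(1.1² + 1.1²) ≈ 1.6.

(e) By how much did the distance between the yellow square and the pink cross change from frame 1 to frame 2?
+2.1

Distance in frame 1: 2.9. Distance in frame 2: 5.0.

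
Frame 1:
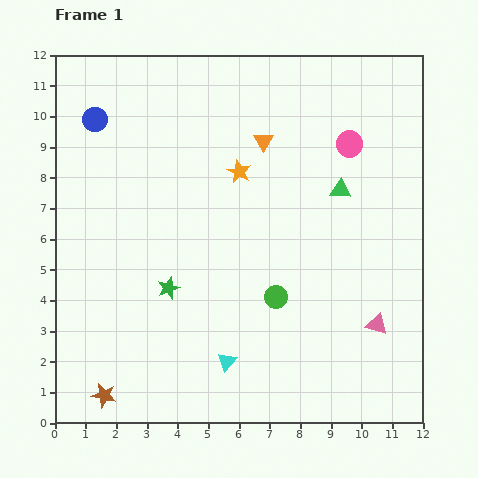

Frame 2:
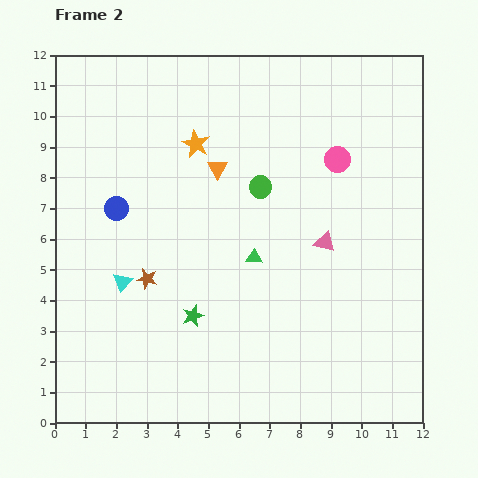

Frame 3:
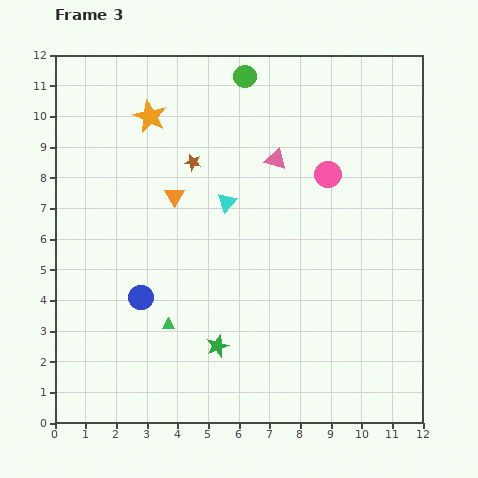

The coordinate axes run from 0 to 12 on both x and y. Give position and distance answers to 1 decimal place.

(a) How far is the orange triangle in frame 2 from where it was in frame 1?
1.7

The orange triangle moved from (6.8, 9.2) to (5.3, 8.3), a distance of √(1.5² + 0.9²) ≈ 1.7.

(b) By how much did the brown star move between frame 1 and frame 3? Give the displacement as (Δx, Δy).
(2.9, 7.6)

The brown star was at (1.6, 0.9) in frame 1 and (4.5, 8.5) in frame 3.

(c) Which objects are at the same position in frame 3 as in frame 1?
none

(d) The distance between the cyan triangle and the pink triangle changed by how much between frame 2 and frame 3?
-4.6

Distance in frame 2: 6.7. Distance in frame 3: 2.1.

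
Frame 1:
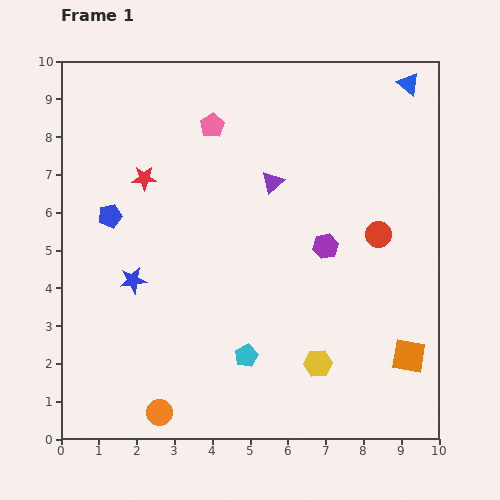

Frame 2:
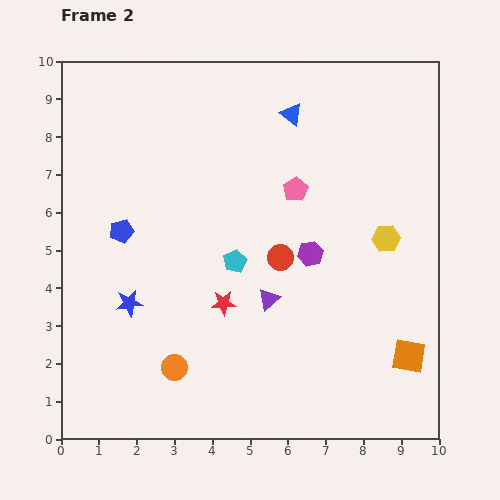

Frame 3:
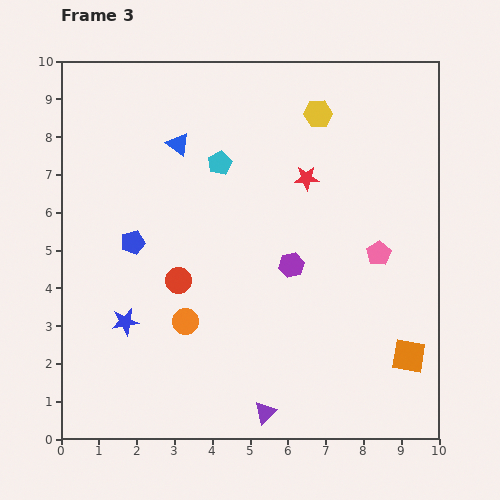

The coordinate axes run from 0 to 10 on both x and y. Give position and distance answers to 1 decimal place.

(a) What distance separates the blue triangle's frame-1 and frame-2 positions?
3.2

The blue triangle moved from (9.2, 9.4) to (6.1, 8.6), a distance of √(3.1² + 0.8²) ≈ 3.2.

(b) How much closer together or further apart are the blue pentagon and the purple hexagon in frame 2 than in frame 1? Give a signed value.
-0.8

Distance in frame 1: 5.8. Distance in frame 2: 5.0.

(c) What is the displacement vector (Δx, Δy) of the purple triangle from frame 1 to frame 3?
(-0.2, -6.1)

The purple triangle was at (5.6, 6.8) in frame 1 and (5.4, 0.7) in frame 3.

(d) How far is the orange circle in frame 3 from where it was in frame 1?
2.5

The orange circle moved from (2.6, 0.7) to (3.3, 3.1), a distance of √(0.7² + 2.4²) ≈ 2.5.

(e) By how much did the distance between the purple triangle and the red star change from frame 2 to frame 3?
+5.1

Distance in frame 2: 1.2. Distance in frame 3: 6.3.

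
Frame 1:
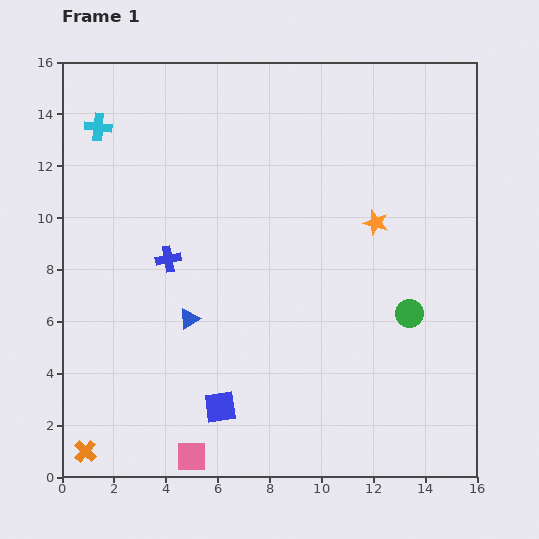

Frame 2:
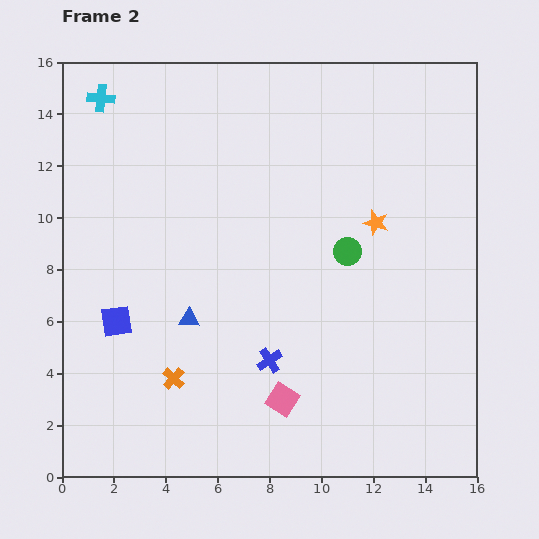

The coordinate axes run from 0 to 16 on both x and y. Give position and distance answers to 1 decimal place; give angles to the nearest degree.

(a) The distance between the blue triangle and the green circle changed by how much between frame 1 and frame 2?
-1.9

Distance in frame 1: 8.5. Distance in frame 2: 6.6.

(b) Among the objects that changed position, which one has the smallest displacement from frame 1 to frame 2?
the cyan cross

(moved 1.1)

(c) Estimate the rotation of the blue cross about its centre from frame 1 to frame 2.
22° counter-clockwise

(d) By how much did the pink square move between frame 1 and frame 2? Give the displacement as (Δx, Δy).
(3.5, 2.2)

The pink square was at (5.0, 0.8) in frame 1 and (8.5, 3.0) in frame 2.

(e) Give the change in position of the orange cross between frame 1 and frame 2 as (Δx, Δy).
(3.4, 2.8)

The orange cross was at (0.9, 1.0) in frame 1 and (4.3, 3.8) in frame 2.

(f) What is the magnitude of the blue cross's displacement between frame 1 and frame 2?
5.5

The blue cross moved from (4.1, 8.4) to (8.0, 4.5), a distance of √(3.9² + 3.9²) ≈ 5.5.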